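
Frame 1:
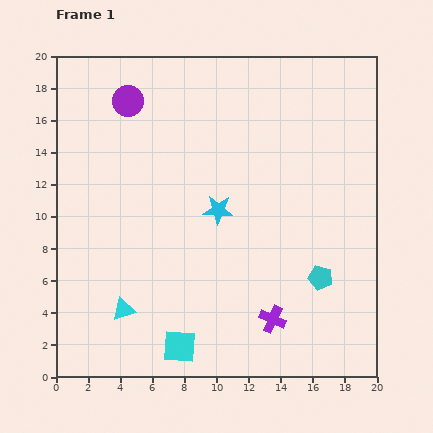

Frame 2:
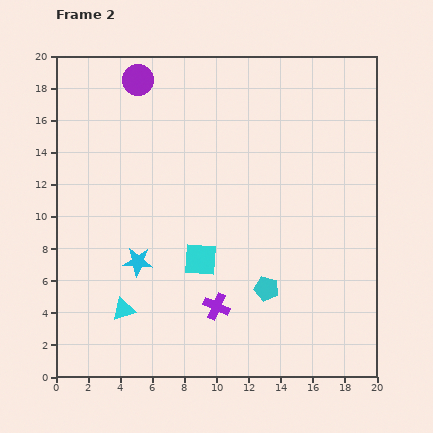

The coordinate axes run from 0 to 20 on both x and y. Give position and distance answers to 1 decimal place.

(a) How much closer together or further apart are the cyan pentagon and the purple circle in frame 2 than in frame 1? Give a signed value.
-1.0

Distance in frame 1: 16.3. Distance in frame 2: 15.3.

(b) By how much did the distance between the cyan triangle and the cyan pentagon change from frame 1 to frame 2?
-3.5

Distance in frame 1: 12.5. Distance in frame 2: 9.0.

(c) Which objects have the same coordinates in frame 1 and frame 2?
the cyan triangle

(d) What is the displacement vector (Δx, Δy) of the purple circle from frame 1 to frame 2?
(0.6, 1.3)

The purple circle was at (4.5, 17.2) in frame 1 and (5.1, 18.5) in frame 2.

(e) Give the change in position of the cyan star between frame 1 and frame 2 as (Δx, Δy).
(-5.0, -3.2)

The cyan star was at (10.1, 10.4) in frame 1 and (5.1, 7.2) in frame 2.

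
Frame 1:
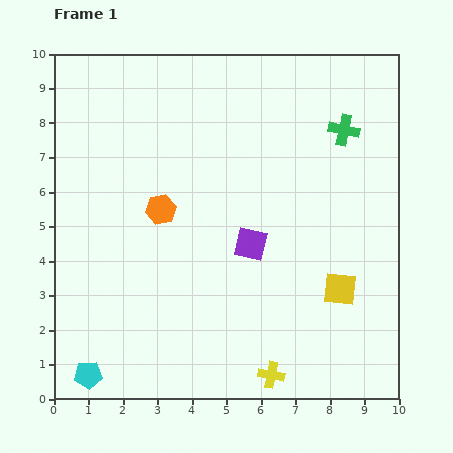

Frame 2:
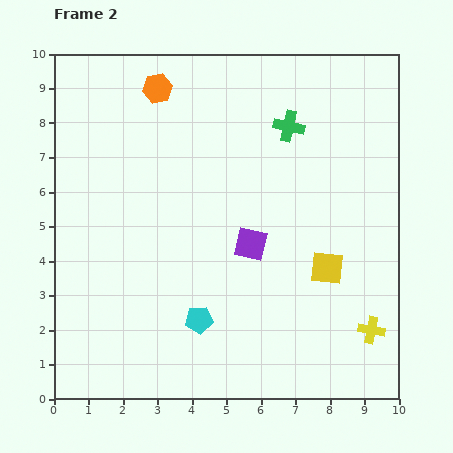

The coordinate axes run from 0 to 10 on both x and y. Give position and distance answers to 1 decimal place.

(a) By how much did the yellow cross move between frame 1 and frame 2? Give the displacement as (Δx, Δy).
(2.9, 1.3)

The yellow cross was at (6.3, 0.7) in frame 1 and (9.2, 2.0) in frame 2.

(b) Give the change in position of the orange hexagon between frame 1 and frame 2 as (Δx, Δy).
(-0.1, 3.5)

The orange hexagon was at (3.1, 5.5) in frame 1 and (3.0, 9.0) in frame 2.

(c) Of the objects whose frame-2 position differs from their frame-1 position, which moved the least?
the yellow square

(moved 0.7)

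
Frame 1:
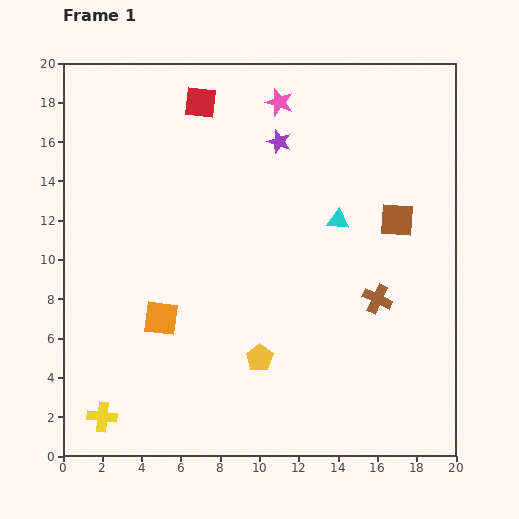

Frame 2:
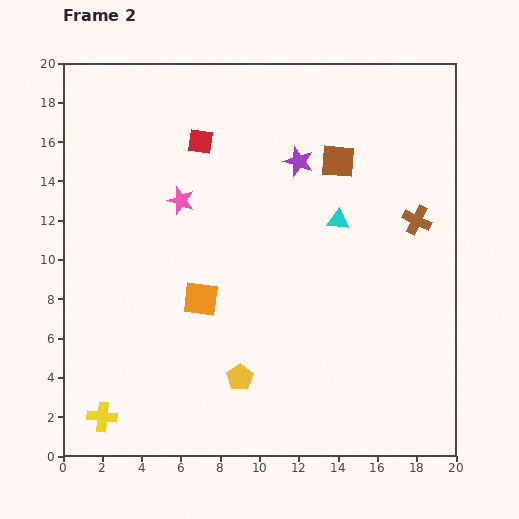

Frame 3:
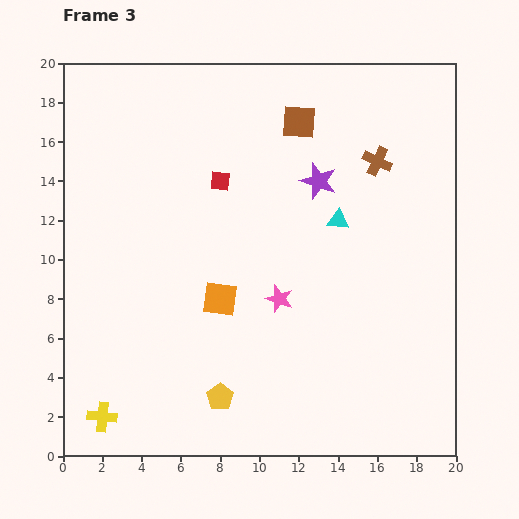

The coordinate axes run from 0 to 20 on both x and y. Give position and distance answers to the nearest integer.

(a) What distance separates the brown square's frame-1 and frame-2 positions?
4

The brown square moved from (17, 12) to (14, 15), a distance of √(3² + 3²) ≈ 4.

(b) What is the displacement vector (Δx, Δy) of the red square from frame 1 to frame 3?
(1, -4)

The red square was at (7, 18) in frame 1 and (8, 14) in frame 3.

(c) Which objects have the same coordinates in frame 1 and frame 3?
the cyan triangle, the yellow cross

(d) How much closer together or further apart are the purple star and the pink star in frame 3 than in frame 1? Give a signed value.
+4

Distance in frame 1: 2. Distance in frame 3: 6.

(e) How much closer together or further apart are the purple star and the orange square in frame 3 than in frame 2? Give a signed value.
-1

Distance in frame 2: 9. Distance in frame 3: 8.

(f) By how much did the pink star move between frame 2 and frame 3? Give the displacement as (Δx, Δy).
(5, -5)

The pink star was at (6, 13) in frame 2 and (11, 8) in frame 3.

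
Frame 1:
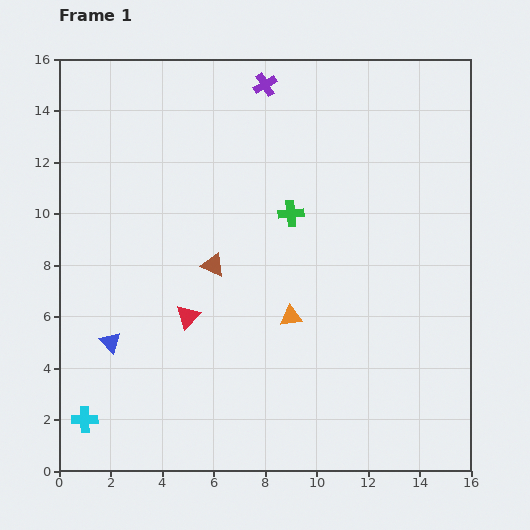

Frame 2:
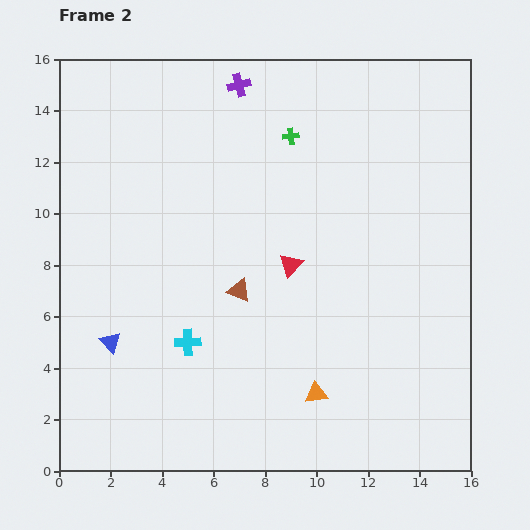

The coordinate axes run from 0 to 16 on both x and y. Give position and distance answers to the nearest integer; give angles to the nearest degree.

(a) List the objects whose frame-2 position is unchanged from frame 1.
the blue triangle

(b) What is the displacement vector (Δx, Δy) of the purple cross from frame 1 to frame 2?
(-1, 0)

The purple cross was at (8, 15) in frame 1 and (7, 15) in frame 2.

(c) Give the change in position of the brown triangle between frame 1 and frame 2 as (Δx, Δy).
(1, -1)

The brown triangle was at (6, 8) in frame 1 and (7, 7) in frame 2.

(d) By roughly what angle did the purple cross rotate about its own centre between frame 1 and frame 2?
15° clockwise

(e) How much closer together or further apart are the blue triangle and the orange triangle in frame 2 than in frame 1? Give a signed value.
+1

Distance in frame 1: 7. Distance in frame 2: 8.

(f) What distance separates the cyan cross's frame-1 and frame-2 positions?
5

The cyan cross moved from (1, 2) to (5, 5), a distance of √(4² + 3²) ≈ 5.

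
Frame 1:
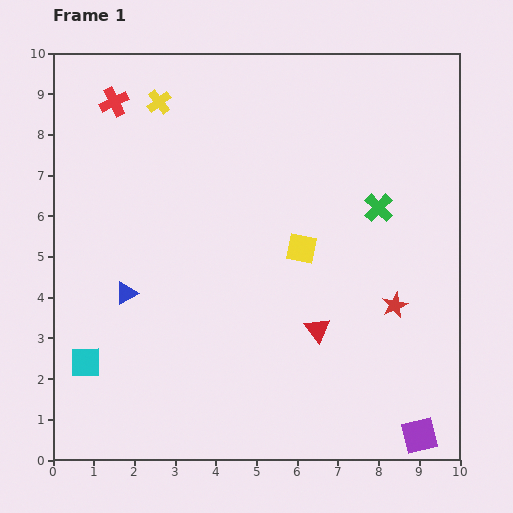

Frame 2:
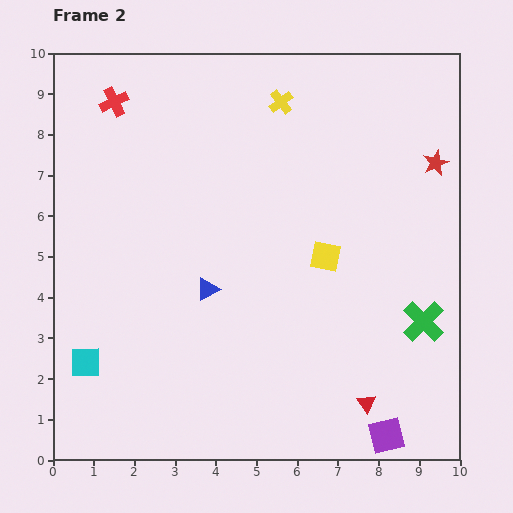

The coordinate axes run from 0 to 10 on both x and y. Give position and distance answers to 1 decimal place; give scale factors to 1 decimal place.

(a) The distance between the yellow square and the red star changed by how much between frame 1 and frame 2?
+0.8

Distance in frame 1: 2.7. Distance in frame 2: 3.5.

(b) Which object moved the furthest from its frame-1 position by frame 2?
the red star

(moved 3.6; next 3.0)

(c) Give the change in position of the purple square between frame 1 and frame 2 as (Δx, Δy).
(-0.8, 0.0)

The purple square was at (9.0, 0.6) in frame 1 and (8.2, 0.6) in frame 2.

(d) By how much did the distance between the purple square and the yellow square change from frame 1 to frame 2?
-0.8

Distance in frame 1: 5.4. Distance in frame 2: 4.6.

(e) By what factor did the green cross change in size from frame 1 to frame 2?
1.4×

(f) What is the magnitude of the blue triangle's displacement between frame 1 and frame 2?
2.0

The blue triangle moved from (1.8, 4.1) to (3.8, 4.2), a distance of √(2.0² + 0.1²) ≈ 2.0.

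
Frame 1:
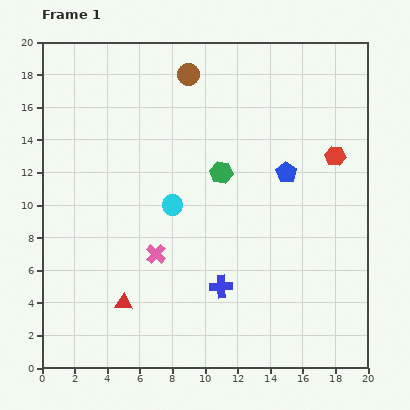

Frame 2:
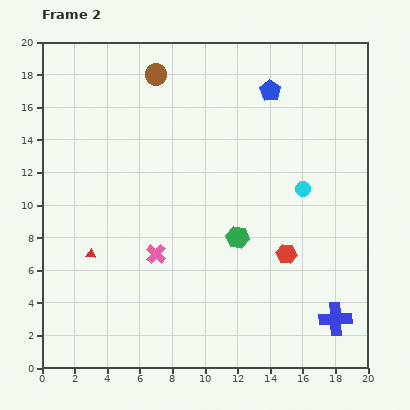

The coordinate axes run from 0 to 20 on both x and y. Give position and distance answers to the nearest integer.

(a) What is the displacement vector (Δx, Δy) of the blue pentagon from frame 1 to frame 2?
(-1, 5)

The blue pentagon was at (15, 12) in frame 1 and (14, 17) in frame 2.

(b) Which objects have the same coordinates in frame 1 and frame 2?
the pink cross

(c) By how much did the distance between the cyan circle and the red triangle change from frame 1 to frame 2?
+7

Distance in frame 1: 7. Distance in frame 2: 14.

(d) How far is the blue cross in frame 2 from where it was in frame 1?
7

The blue cross moved from (11, 5) to (18, 3), a distance of √(7² + 2²) ≈ 7.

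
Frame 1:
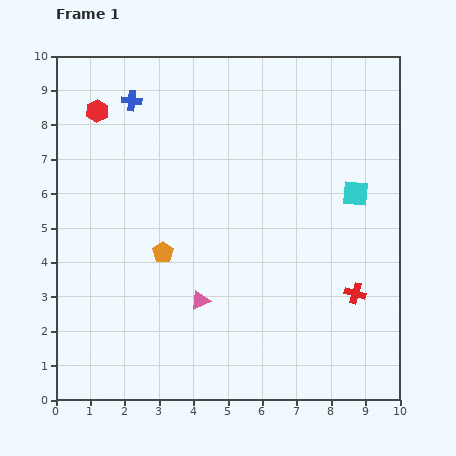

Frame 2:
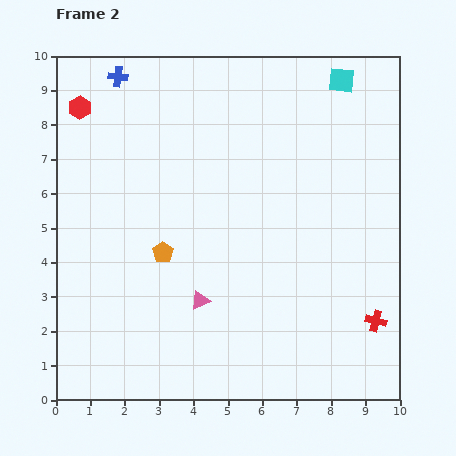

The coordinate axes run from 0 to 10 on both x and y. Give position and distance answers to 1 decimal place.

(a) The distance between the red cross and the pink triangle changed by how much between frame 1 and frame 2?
+0.6

Distance in frame 1: 4.5. Distance in frame 2: 5.1.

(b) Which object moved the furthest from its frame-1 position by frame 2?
the cyan square

(moved 3.3; next 1.0)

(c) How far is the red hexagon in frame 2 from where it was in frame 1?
0.5

The red hexagon moved from (1.2, 8.4) to (0.7, 8.5), a distance of √(0.5² + 0.1²) ≈ 0.5.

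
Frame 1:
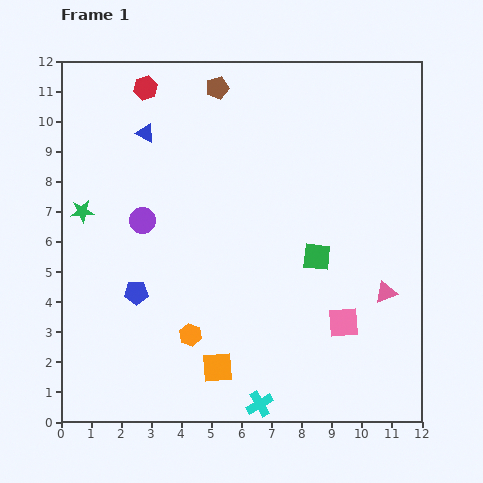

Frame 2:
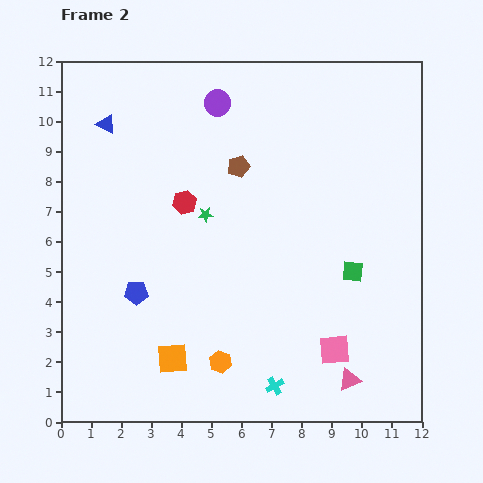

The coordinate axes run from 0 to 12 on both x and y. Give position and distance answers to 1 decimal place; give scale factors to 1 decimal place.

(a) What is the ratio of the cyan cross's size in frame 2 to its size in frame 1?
0.7×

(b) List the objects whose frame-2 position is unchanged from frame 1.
the blue pentagon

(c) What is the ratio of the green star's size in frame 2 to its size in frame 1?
0.6×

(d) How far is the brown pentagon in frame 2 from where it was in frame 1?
2.7

The brown pentagon moved from (5.2, 11.1) to (5.9, 8.5), a distance of √(0.7² + 2.6²) ≈ 2.7.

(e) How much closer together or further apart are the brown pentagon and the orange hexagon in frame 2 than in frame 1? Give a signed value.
-1.7

Distance in frame 1: 8.2. Distance in frame 2: 6.5.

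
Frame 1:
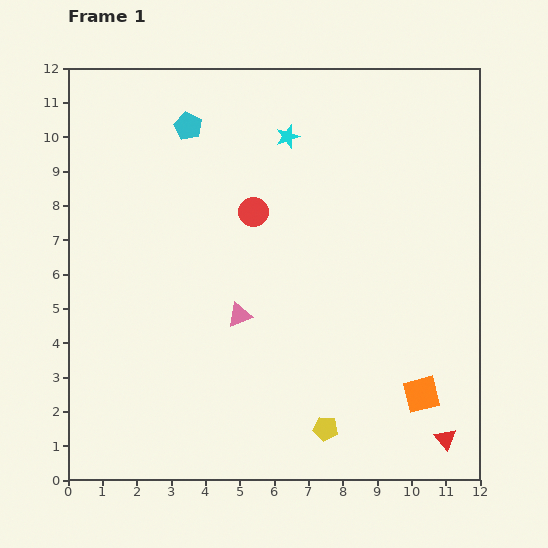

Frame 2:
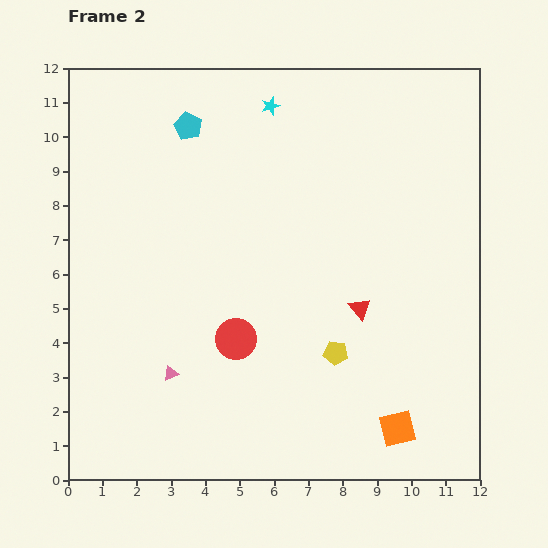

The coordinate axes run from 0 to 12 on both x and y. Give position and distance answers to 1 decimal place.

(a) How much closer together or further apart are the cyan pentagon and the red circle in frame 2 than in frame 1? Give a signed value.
+3.3

Distance in frame 1: 3.1. Distance in frame 2: 6.4.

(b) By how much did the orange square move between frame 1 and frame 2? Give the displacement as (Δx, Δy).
(-0.7, -1.0)

The orange square was at (10.3, 2.5) in frame 1 and (9.6, 1.5) in frame 2.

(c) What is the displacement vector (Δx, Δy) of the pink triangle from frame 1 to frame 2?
(-2.0, -1.7)

The pink triangle was at (5.0, 4.8) in frame 1 and (3.0, 3.1) in frame 2.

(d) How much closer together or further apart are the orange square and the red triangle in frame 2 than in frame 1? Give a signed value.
+2.2

Distance in frame 1: 1.5. Distance in frame 2: 3.7.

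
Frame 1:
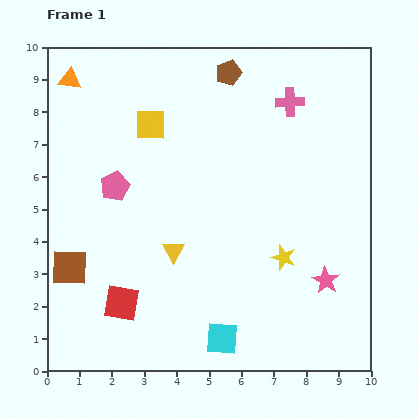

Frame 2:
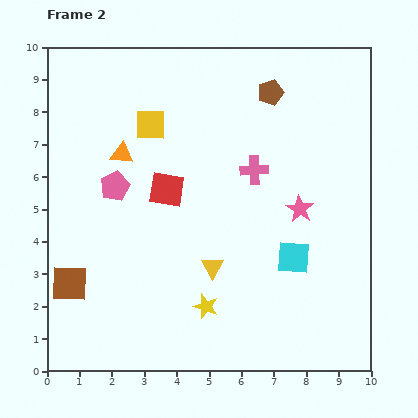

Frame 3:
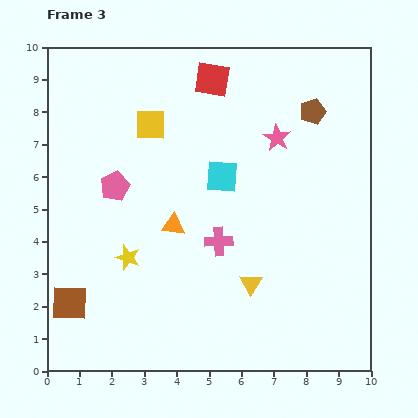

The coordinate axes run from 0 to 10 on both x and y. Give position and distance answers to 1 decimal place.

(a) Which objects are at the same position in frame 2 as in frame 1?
the yellow square, the pink pentagon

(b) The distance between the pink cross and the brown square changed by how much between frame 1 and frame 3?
-3.5

Distance in frame 1: 8.5. Distance in frame 3: 5.0.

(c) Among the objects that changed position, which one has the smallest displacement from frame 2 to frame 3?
the brown square

(moved 0.6)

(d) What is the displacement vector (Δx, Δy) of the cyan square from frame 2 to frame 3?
(-2.2, 2.5)

The cyan square was at (7.6, 3.5) in frame 2 and (5.4, 6.0) in frame 3.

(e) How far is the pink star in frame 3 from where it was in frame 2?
2.3

The pink star moved from (7.8, 5.0) to (7.1, 7.2), a distance of √(0.7² + 2.2²) ≈ 2.3.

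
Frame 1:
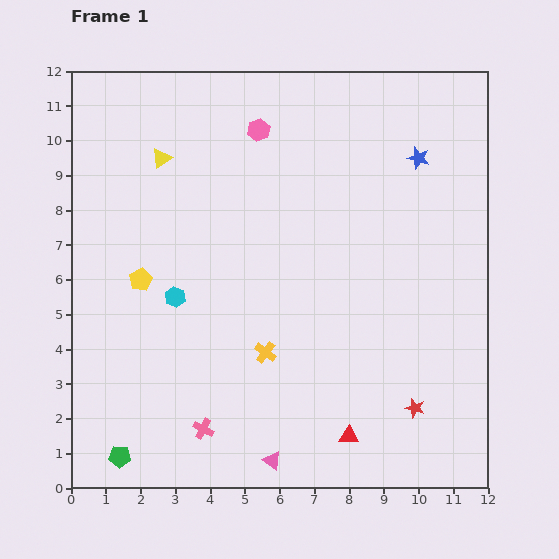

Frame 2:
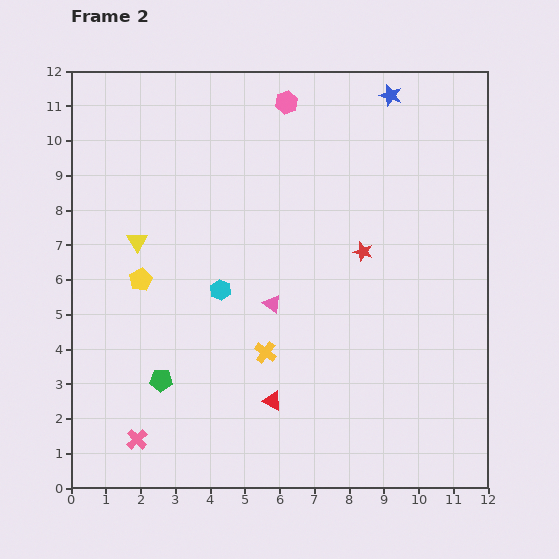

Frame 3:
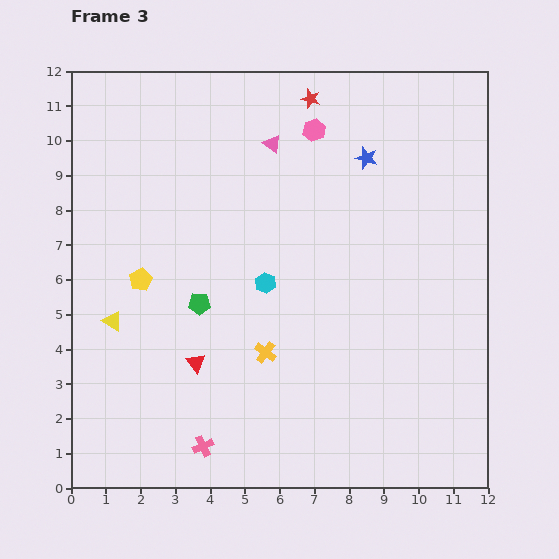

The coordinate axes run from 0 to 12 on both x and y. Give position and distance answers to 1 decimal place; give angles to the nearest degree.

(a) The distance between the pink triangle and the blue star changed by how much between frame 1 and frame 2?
-2.8

Distance in frame 1: 9.7. Distance in frame 2: 6.9.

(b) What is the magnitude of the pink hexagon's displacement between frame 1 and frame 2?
1.1

The pink hexagon moved from (5.4, 10.3) to (6.2, 11.1), a distance of √(0.8² + 0.8²) ≈ 1.1.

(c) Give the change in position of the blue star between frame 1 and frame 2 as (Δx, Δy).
(-0.8, 1.8)

The blue star was at (10.0, 9.5) in frame 1 and (9.2, 11.3) in frame 2.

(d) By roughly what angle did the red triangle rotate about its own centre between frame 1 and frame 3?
49° clockwise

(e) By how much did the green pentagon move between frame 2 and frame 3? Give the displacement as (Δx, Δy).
(1.1, 2.2)

The green pentagon was at (2.6, 3.1) in frame 2 and (3.7, 5.3) in frame 3.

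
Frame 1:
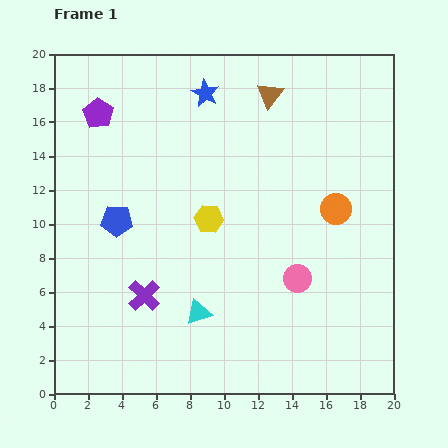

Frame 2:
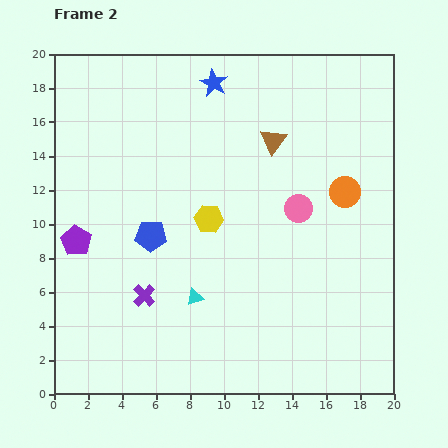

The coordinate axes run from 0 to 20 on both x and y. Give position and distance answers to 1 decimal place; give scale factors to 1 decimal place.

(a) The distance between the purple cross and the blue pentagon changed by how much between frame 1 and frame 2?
-1.2

Distance in frame 1: 4.7. Distance in frame 2: 3.5.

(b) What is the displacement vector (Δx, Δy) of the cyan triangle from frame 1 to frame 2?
(-0.2, 0.9)

The cyan triangle was at (8.5, 4.8) in frame 1 and (8.3, 5.7) in frame 2.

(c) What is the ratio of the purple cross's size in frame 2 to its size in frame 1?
0.7×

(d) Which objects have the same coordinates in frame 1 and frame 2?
the yellow hexagon, the purple cross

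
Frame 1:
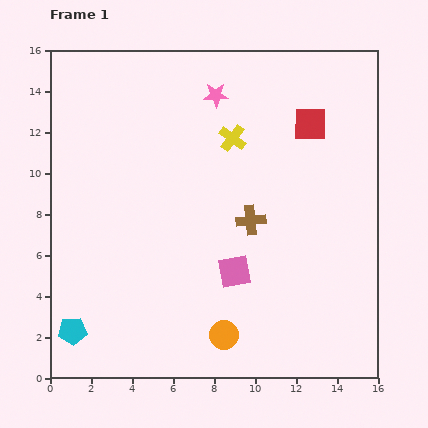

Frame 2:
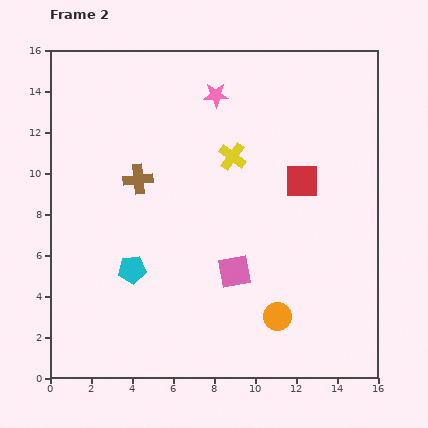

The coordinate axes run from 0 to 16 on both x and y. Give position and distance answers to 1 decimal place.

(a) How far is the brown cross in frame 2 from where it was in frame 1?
5.9

The brown cross moved from (9.8, 7.7) to (4.3, 9.7), a distance of √(5.5² + 2.0²) ≈ 5.9.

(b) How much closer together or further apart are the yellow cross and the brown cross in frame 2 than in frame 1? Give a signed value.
+0.6

Distance in frame 1: 4.1. Distance in frame 2: 4.7.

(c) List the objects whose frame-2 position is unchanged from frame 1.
the pink star, the pink square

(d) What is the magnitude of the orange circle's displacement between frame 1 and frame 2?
2.8

The orange circle moved from (8.5, 2.1) to (11.1, 3.0), a distance of √(2.6² + 0.9²) ≈ 2.8.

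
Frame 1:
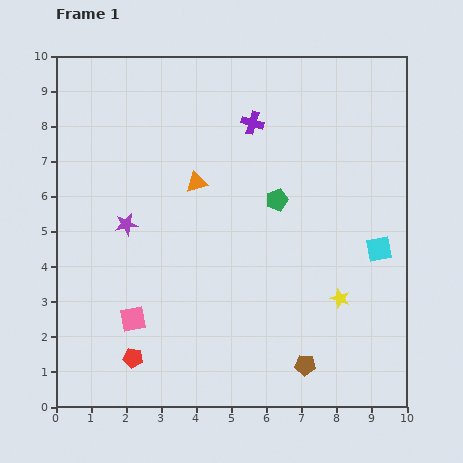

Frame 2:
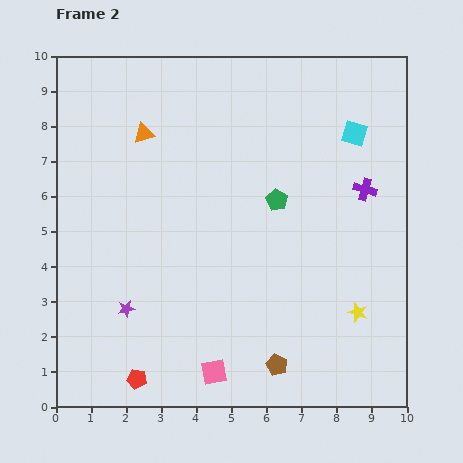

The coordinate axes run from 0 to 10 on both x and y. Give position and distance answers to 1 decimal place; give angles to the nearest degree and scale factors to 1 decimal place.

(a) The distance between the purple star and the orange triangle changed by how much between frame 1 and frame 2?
+2.7

Distance in frame 1: 2.3. Distance in frame 2: 5.0.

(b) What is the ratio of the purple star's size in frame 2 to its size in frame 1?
0.8×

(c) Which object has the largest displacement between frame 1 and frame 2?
the purple cross

(moved 3.7; next 3.4)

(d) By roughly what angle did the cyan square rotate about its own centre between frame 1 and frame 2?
27° clockwise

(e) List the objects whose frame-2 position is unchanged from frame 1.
the green pentagon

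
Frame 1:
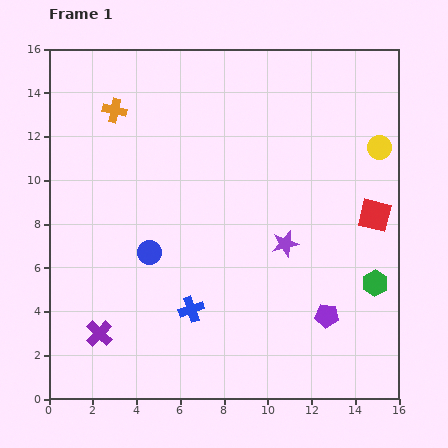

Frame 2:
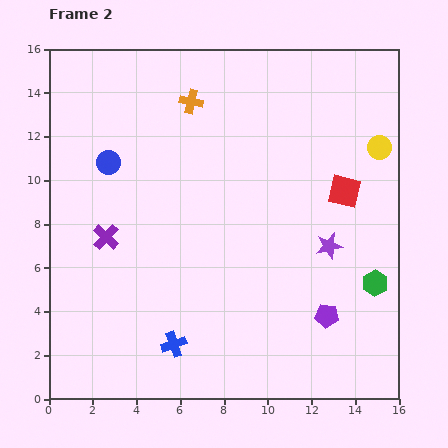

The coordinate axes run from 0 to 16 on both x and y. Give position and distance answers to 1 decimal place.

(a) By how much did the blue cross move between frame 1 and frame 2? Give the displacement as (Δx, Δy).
(-0.8, -1.6)

The blue cross was at (6.5, 4.1) in frame 1 and (5.7, 2.5) in frame 2.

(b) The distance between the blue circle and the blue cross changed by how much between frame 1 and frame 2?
+5.6

Distance in frame 1: 3.2. Distance in frame 2: 8.8.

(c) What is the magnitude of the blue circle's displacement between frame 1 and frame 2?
4.5

The blue circle moved from (4.6, 6.7) to (2.7, 10.8), a distance of √(1.9² + 4.1²) ≈ 4.5.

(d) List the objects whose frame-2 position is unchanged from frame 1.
the purple pentagon, the green hexagon, the yellow circle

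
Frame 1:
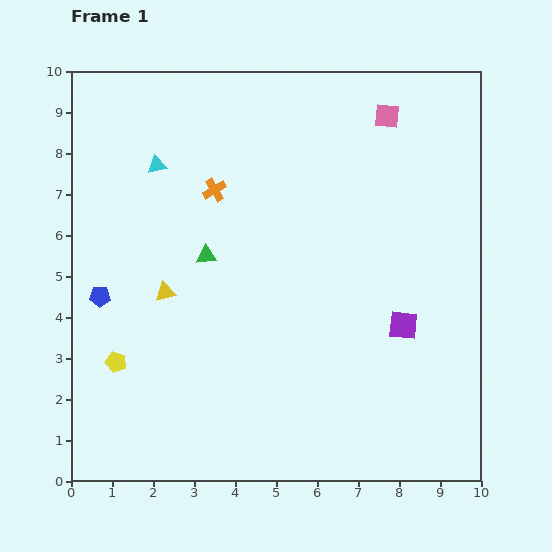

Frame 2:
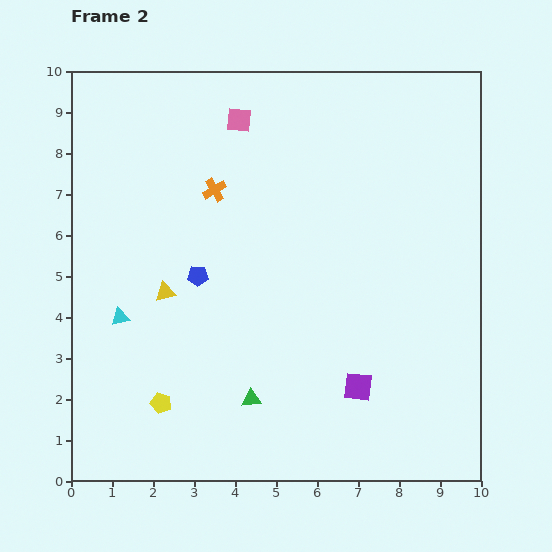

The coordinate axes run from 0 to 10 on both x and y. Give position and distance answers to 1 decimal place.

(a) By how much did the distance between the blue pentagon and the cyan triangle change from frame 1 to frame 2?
-1.4

Distance in frame 1: 3.5. Distance in frame 2: 2.1.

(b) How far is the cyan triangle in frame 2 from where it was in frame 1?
3.8

The cyan triangle moved from (2.1, 7.7) to (1.2, 4.0), a distance of √(0.9² + 3.7²) ≈ 3.8.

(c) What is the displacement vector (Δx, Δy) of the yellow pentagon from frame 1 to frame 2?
(1.1, -1.0)

The yellow pentagon was at (1.1, 2.9) in frame 1 and (2.2, 1.9) in frame 2.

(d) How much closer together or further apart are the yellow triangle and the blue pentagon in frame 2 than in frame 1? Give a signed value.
-0.7

Distance in frame 1: 1.6. Distance in frame 2: 0.9.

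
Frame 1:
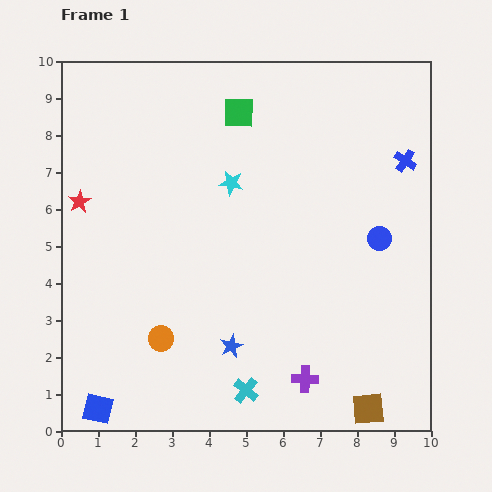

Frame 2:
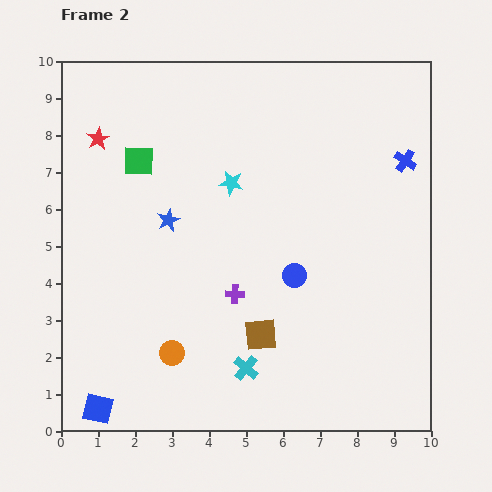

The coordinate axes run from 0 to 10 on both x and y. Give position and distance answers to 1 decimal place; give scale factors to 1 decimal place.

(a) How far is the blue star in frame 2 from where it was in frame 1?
3.8

The blue star moved from (4.6, 2.3) to (2.9, 5.7), a distance of √(1.7² + 3.4²) ≈ 3.8.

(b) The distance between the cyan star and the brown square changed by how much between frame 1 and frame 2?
-2.9

Distance in frame 1: 7.1. Distance in frame 2: 4.2.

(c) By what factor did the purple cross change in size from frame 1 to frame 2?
0.7×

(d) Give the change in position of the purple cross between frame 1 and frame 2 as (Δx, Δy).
(-1.9, 2.3)

The purple cross was at (6.6, 1.4) in frame 1 and (4.7, 3.7) in frame 2.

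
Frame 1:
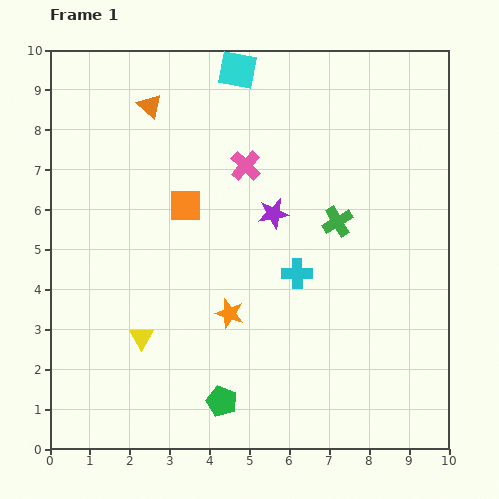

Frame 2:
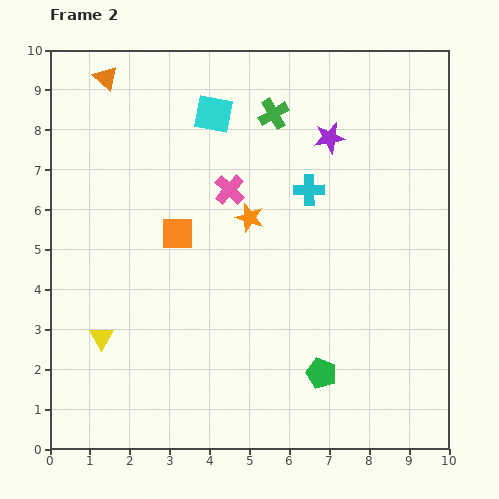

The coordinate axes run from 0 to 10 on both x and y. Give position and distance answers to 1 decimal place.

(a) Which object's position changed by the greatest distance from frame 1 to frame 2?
the green cross

(moved 3.1; next 2.6)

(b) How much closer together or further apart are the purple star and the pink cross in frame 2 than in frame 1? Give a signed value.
+1.4

Distance in frame 1: 1.4. Distance in frame 2: 2.8.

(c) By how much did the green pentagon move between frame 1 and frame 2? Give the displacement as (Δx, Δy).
(2.5, 0.7)

The green pentagon was at (4.3, 1.2) in frame 1 and (6.8, 1.9) in frame 2.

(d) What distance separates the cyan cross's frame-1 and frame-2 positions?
2.1

The cyan cross moved from (6.2, 4.4) to (6.5, 6.5), a distance of √(0.3² + 2.1²) ≈ 2.1.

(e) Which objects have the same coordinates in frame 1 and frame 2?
none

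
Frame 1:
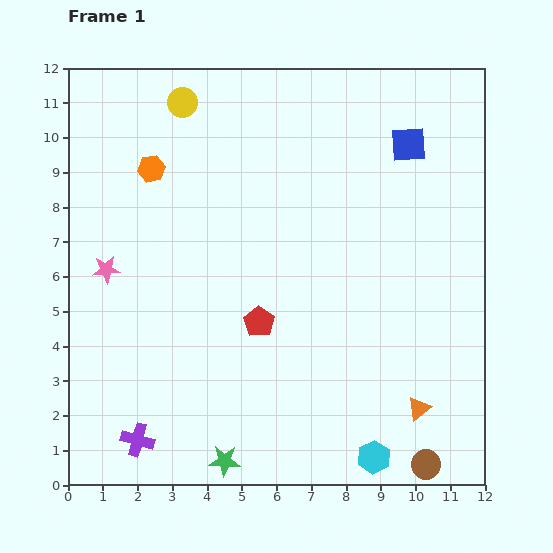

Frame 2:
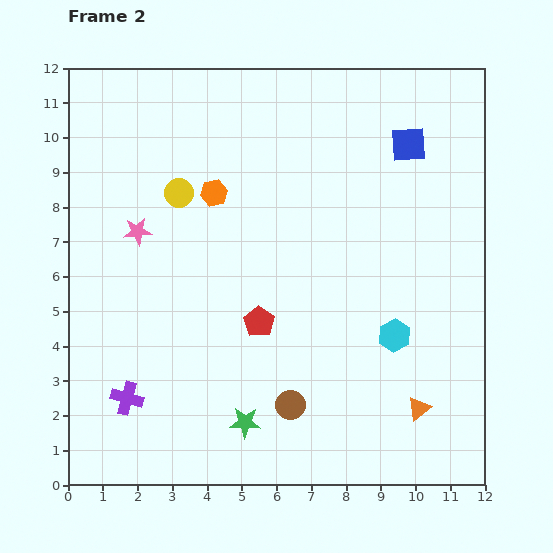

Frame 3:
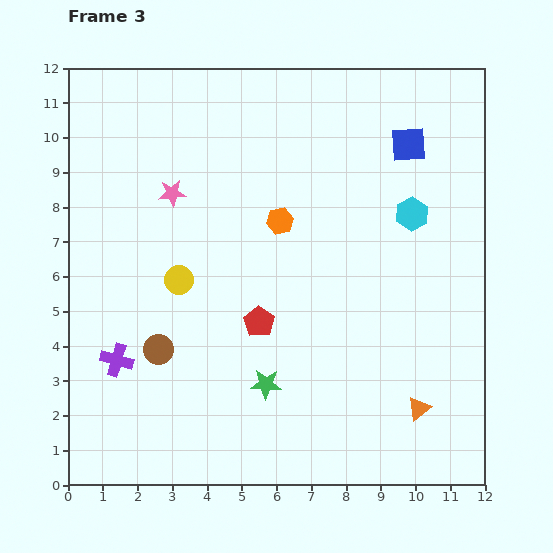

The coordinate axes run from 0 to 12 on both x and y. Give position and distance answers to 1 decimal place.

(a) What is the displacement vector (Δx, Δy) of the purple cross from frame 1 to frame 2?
(-0.3, 1.2)

The purple cross was at (2.0, 1.3) in frame 1 and (1.7, 2.5) in frame 2.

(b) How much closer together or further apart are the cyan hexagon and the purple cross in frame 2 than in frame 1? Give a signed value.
+1.1

Distance in frame 1: 6.8. Distance in frame 2: 7.9.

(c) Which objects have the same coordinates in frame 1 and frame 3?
the blue square, the red pentagon, the orange triangle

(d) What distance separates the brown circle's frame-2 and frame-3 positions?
4.1

The brown circle moved from (6.4, 2.3) to (2.6, 3.9), a distance of √(3.8² + 1.6²) ≈ 4.1.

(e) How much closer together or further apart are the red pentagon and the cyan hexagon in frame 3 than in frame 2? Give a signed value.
+1.5

Distance in frame 2: 3.9. Distance in frame 3: 5.4.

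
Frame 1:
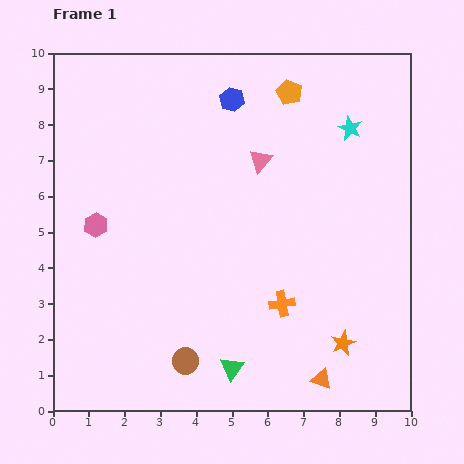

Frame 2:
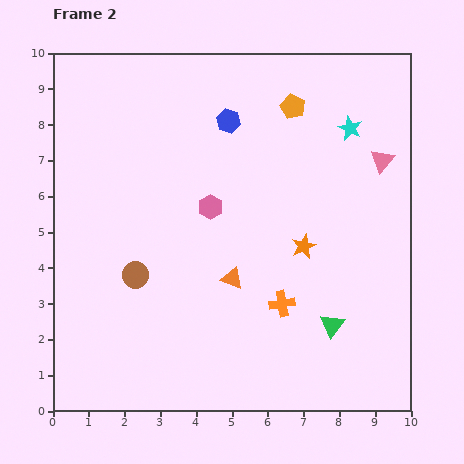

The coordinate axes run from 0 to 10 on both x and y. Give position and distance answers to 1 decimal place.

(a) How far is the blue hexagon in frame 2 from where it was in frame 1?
0.6

The blue hexagon moved from (5.0, 8.7) to (4.9, 8.1), a distance of √(0.1² + 0.6²) ≈ 0.6.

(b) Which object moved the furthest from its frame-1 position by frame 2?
the orange triangle

(moved 3.8; next 3.4)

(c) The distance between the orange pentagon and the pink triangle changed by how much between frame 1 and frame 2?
+0.8

Distance in frame 1: 2.1. Distance in frame 2: 2.9.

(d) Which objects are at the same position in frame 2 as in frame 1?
the orange cross, the cyan star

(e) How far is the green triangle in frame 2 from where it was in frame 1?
3.0

The green triangle moved from (5.0, 1.2) to (7.8, 2.4), a distance of √(2.8² + 1.2²) ≈ 3.0.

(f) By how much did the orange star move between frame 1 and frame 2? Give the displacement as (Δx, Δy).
(-1.1, 2.7)

The orange star was at (8.1, 1.9) in frame 1 and (7.0, 4.6) in frame 2.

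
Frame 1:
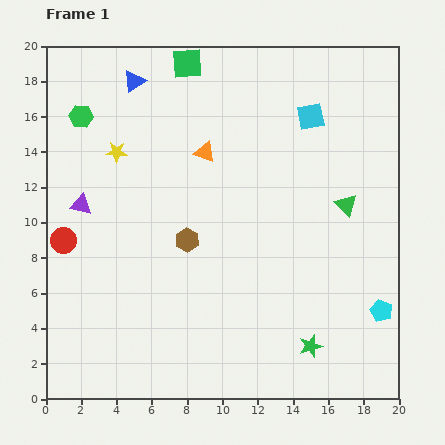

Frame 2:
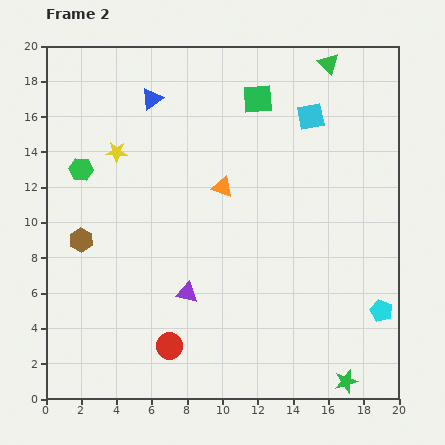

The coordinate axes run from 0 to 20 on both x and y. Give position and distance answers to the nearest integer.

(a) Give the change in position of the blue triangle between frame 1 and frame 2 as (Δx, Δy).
(1, -1)

The blue triangle was at (5, 18) in frame 1 and (6, 17) in frame 2.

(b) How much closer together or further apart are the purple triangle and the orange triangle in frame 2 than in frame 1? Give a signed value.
-2

Distance in frame 1: 8. Distance in frame 2: 6.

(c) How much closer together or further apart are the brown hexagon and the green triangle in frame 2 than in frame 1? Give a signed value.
+8

Distance in frame 1: 9. Distance in frame 2: 17.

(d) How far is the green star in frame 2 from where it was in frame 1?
3

The green star moved from (15, 3) to (17, 1), a distance of √(2² + 2²) ≈ 3.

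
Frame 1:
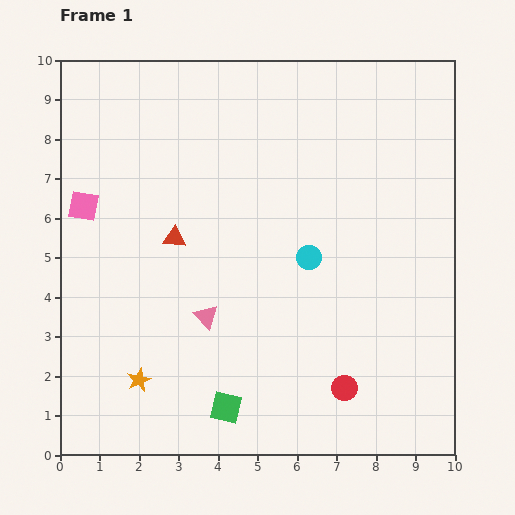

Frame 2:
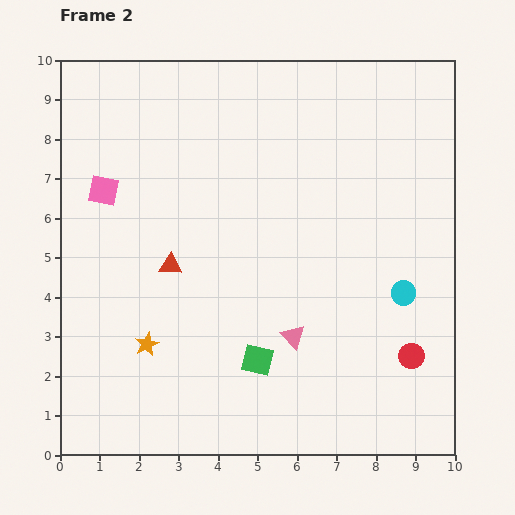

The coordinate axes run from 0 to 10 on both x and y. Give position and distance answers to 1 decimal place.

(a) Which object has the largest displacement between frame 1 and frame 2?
the cyan circle

(moved 2.6; next 2.3)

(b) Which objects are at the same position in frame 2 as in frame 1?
none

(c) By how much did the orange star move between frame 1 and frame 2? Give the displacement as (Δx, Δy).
(0.2, 0.9)

The orange star was at (2.0, 1.9) in frame 1 and (2.2, 2.8) in frame 2.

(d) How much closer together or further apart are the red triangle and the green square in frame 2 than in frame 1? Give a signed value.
-1.2

Distance in frame 1: 4.5. Distance in frame 2: 3.3.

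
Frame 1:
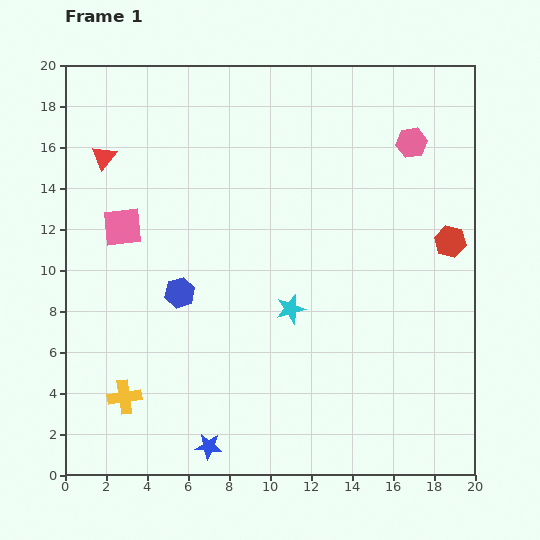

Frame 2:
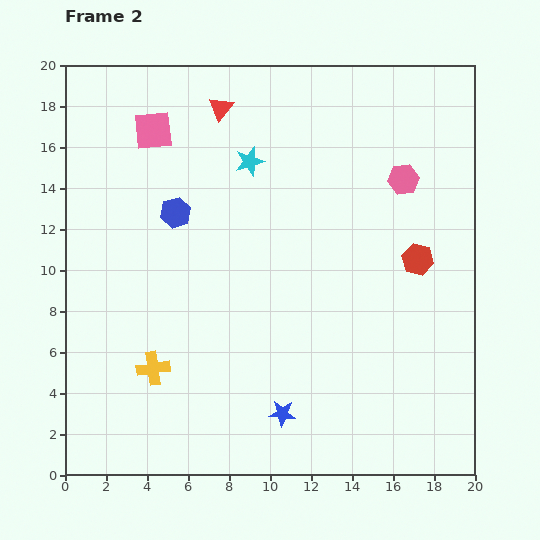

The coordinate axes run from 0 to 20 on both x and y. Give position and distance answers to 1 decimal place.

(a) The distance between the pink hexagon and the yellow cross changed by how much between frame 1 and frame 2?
-3.4

Distance in frame 1: 18.7. Distance in frame 2: 15.3.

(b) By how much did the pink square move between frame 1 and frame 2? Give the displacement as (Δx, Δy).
(1.5, 4.7)

The pink square was at (2.8, 12.1) in frame 1 and (4.3, 16.8) in frame 2.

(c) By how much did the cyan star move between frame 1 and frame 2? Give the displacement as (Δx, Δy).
(-2.0, 7.2)

The cyan star was at (11.0, 8.1) in frame 1 and (9.0, 15.3) in frame 2.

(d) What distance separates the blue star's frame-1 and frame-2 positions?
3.9

The blue star moved from (7.0, 1.4) to (10.6, 3.0), a distance of √(3.6² + 1.6²) ≈ 3.9.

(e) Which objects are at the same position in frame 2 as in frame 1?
none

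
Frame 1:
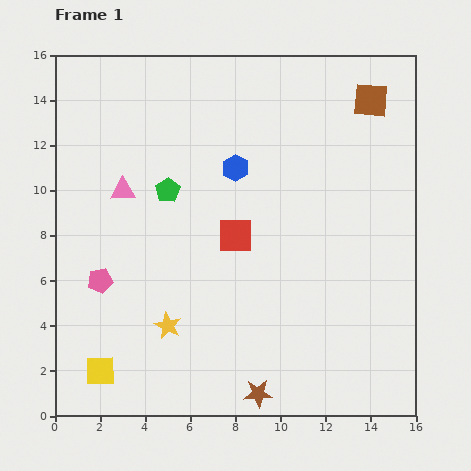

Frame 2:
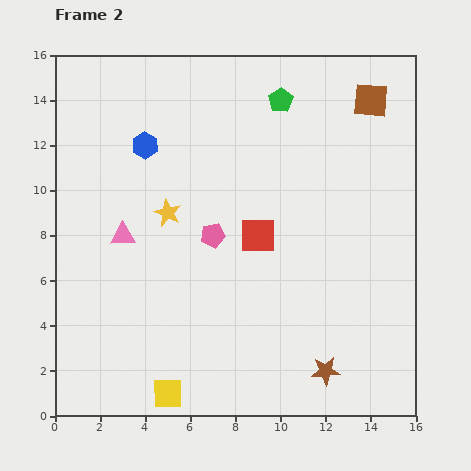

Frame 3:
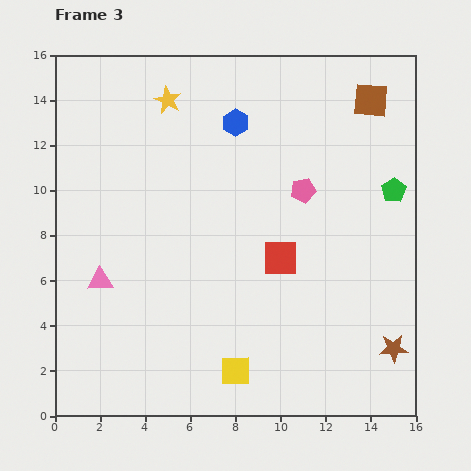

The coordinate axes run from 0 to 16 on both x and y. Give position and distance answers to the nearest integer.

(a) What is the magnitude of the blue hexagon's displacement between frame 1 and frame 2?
4

The blue hexagon moved from (8, 11) to (4, 12), a distance of √(4² + 1²) ≈ 4.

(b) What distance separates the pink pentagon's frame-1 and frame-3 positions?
10

The pink pentagon moved from (2, 6) to (11, 10), a distance of √(9² + 4²) ≈ 10.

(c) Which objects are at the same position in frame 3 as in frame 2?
the brown square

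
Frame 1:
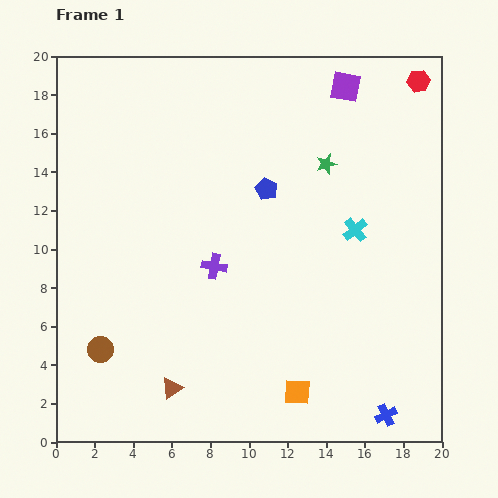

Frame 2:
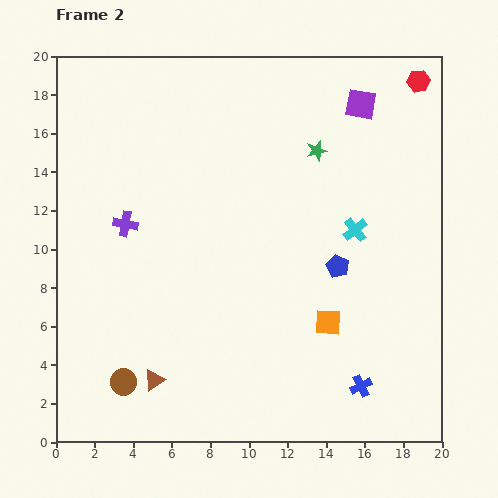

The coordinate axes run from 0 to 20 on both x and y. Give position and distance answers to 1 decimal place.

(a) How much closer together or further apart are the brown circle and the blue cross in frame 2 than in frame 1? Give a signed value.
-2.9

Distance in frame 1: 15.2. Distance in frame 2: 12.3.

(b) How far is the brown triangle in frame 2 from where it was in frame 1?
1.0

The brown triangle moved from (6.0, 2.8) to (5.1, 3.2), a distance of √(0.9² + 0.4²) ≈ 1.0.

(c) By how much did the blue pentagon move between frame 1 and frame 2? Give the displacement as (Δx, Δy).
(3.7, -4.0)

The blue pentagon was at (10.9, 13.1) in frame 1 and (14.6, 9.1) in frame 2.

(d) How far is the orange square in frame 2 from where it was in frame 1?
3.9

The orange square moved from (12.5, 2.6) to (14.1, 6.2), a distance of √(1.6² + 3.6²) ≈ 3.9.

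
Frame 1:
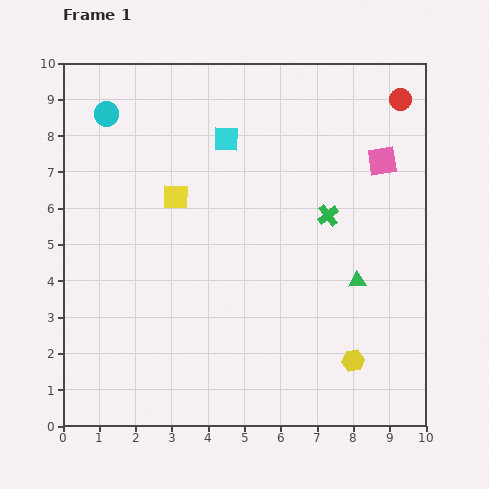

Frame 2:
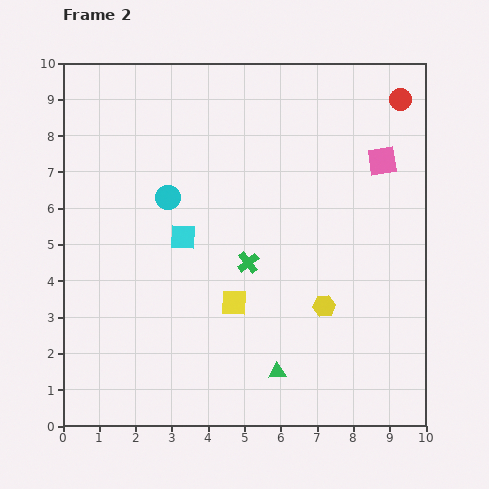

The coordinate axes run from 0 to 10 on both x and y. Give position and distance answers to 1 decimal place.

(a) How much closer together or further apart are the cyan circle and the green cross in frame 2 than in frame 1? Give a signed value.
-3.9

Distance in frame 1: 6.7. Distance in frame 2: 2.8.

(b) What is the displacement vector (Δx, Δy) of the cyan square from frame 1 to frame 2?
(-1.2, -2.7)

The cyan square was at (4.5, 7.9) in frame 1 and (3.3, 5.2) in frame 2.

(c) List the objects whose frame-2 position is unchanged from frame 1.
the red circle, the pink square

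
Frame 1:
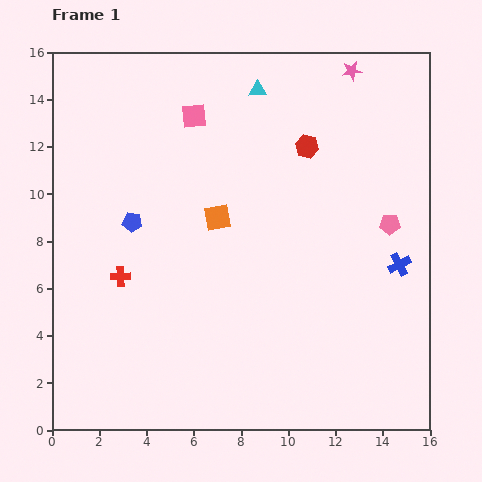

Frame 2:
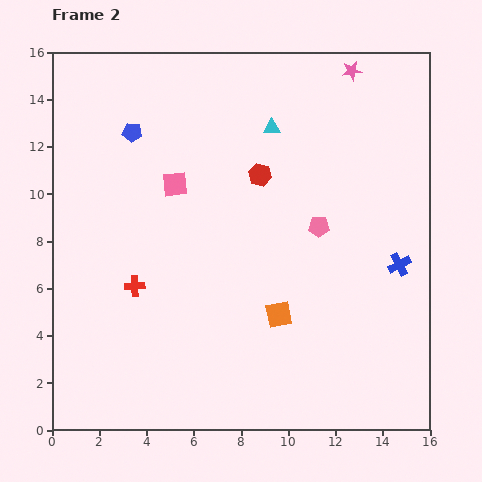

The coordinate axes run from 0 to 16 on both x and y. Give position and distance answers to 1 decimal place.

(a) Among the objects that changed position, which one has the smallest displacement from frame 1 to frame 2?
the red cross

(moved 0.7)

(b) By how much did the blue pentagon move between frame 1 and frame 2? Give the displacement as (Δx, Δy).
(0.0, 3.8)

The blue pentagon was at (3.4, 8.8) in frame 1 and (3.4, 12.6) in frame 2.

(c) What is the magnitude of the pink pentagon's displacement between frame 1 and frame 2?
3.0

The pink pentagon moved from (14.3, 8.7) to (11.3, 8.6), a distance of √(3.0² + 0.1²) ≈ 3.0.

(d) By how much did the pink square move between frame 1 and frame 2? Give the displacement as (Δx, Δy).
(-0.8, -2.9)

The pink square was at (6.0, 13.3) in frame 1 and (5.2, 10.4) in frame 2.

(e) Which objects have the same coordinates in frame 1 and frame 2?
the pink star, the blue cross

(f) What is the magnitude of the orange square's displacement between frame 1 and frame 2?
4.9

The orange square moved from (7.0, 9.0) to (9.6, 4.9), a distance of √(2.6² + 4.1²) ≈ 4.9.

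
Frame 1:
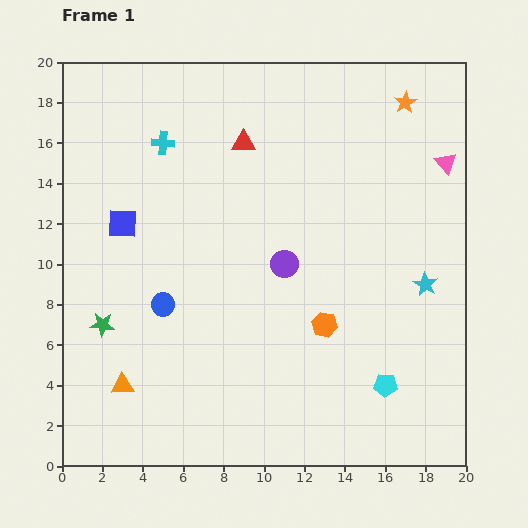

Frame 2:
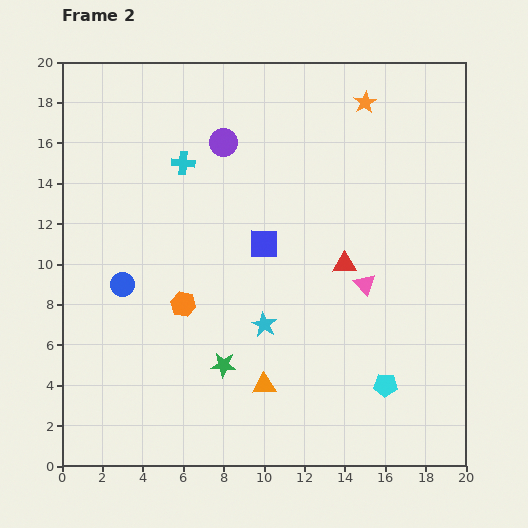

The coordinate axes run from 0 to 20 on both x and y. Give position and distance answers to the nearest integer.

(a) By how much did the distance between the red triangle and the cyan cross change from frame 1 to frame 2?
+5

Distance in frame 1: 4. Distance in frame 2: 9.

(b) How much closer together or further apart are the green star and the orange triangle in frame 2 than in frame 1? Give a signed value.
-1

Distance in frame 1: 3. Distance in frame 2: 2.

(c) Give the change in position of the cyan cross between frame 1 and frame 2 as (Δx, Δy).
(1, -1)

The cyan cross was at (5, 16) in frame 1 and (6, 15) in frame 2.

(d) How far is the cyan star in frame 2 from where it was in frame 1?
8

The cyan star moved from (18, 9) to (10, 7), a distance of √(8² + 2²) ≈ 8.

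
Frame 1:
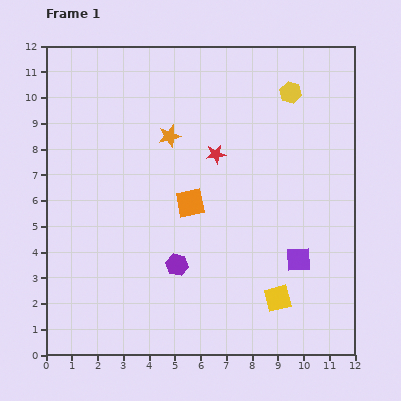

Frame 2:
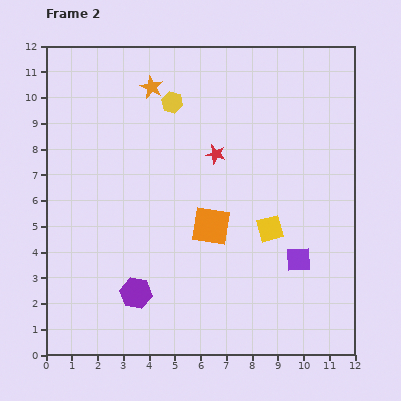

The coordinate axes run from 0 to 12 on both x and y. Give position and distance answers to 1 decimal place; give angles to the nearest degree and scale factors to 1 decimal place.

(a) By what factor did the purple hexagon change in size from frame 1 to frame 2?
1.4×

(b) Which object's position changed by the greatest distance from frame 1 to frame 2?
the yellow hexagon

(moved 4.6; next 2.7)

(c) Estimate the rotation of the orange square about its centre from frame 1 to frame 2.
21° clockwise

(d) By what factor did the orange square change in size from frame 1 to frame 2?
1.4×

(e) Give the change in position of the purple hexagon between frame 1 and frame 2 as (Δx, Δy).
(-1.6, -1.1)

The purple hexagon was at (5.1, 3.5) in frame 1 and (3.5, 2.4) in frame 2.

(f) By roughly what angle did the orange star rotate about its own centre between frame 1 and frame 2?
30° counter-clockwise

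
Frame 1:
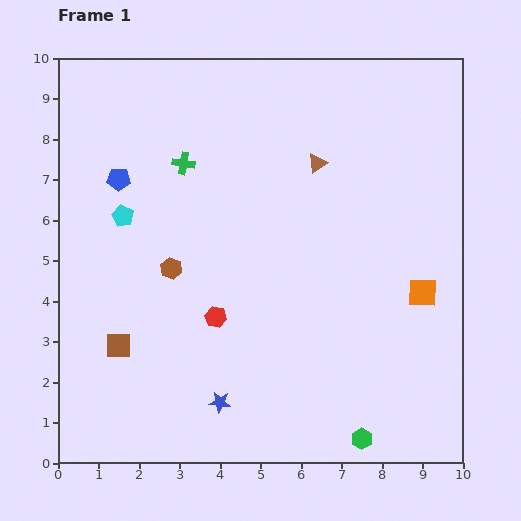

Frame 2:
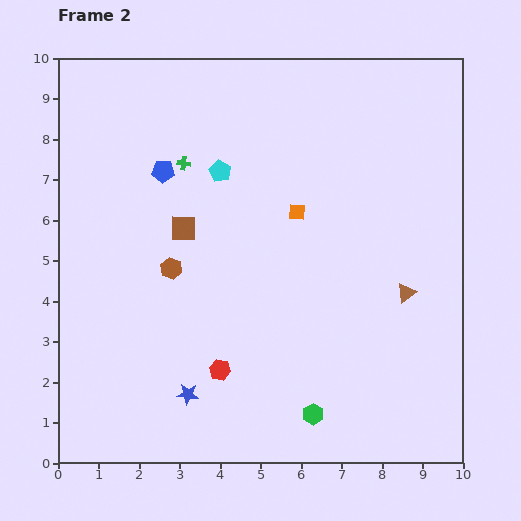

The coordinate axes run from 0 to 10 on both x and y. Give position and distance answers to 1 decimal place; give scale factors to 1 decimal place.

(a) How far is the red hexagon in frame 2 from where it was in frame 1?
1.3

The red hexagon moved from (3.9, 3.6) to (4.0, 2.3), a distance of √(0.1² + 1.3²) ≈ 1.3.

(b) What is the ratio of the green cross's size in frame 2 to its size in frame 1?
0.6×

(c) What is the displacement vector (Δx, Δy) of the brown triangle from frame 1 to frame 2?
(2.2, -3.2)

The brown triangle was at (6.4, 7.4) in frame 1 and (8.6, 4.2) in frame 2.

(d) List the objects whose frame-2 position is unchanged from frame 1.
the brown hexagon, the green cross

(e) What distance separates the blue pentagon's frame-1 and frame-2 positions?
1.1

The blue pentagon moved from (1.5, 7.0) to (2.6, 7.2), a distance of √(1.1² + 0.2²) ≈ 1.1.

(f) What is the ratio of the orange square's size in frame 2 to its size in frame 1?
0.6×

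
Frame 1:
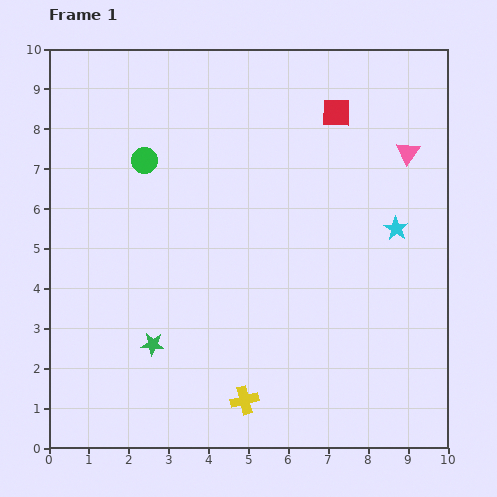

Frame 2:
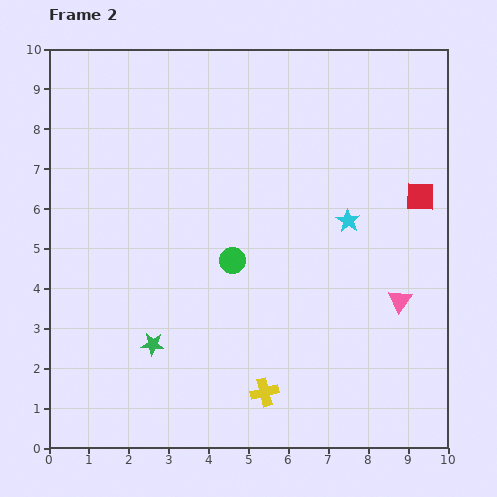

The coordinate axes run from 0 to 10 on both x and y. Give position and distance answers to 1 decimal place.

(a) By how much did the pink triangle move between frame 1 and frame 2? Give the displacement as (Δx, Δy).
(-0.2, -3.7)

The pink triangle was at (9.0, 7.4) in frame 1 and (8.8, 3.7) in frame 2.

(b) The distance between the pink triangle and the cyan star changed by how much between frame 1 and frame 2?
+0.5

Distance in frame 1: 1.9. Distance in frame 2: 2.4.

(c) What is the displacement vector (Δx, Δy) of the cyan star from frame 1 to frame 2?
(-1.2, 0.2)

The cyan star was at (8.7, 5.5) in frame 1 and (7.5, 5.7) in frame 2.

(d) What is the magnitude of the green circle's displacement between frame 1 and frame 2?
3.3

The green circle moved from (2.4, 7.2) to (4.6, 4.7), a distance of √(2.2² + 2.5²) ≈ 3.3.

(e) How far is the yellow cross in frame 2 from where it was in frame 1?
0.5

The yellow cross moved from (4.9, 1.2) to (5.4, 1.4), a distance of √(0.5² + 0.2²) ≈ 0.5.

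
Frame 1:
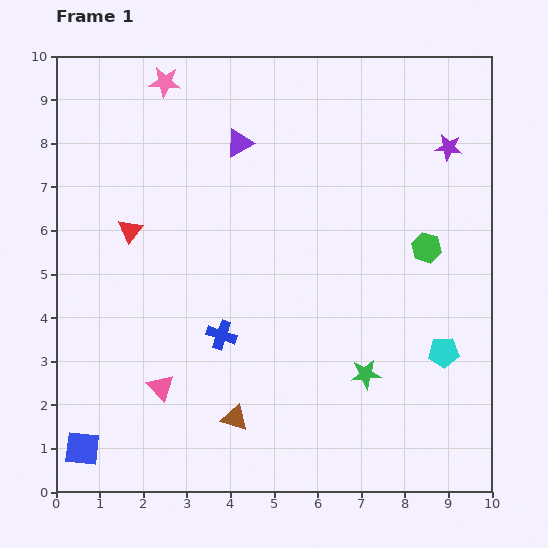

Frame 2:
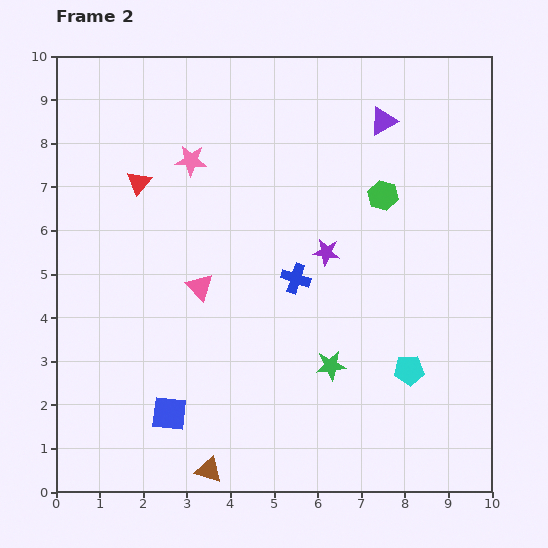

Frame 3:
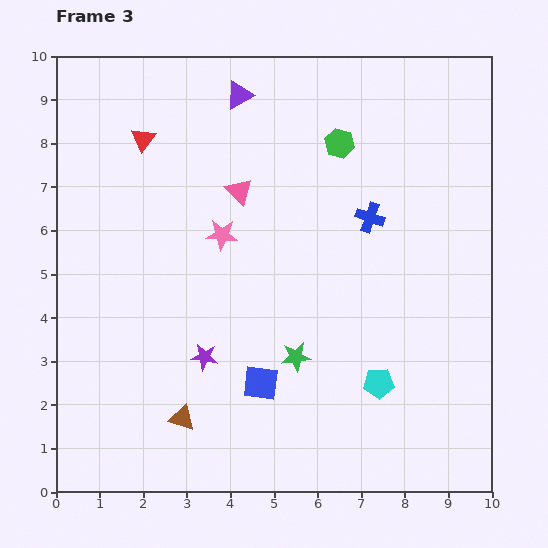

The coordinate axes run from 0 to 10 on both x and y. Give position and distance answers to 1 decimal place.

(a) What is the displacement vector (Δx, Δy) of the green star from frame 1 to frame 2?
(-0.8, 0.2)

The green star was at (7.1, 2.7) in frame 1 and (6.3, 2.9) in frame 2.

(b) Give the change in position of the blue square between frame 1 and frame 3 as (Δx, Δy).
(4.1, 1.5)

The blue square was at (0.6, 1.0) in frame 1 and (4.7, 2.5) in frame 3.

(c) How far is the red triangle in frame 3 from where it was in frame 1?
2.1

The red triangle moved from (1.7, 6.0) to (2.0, 8.1), a distance of √(0.3² + 2.1²) ≈ 2.1.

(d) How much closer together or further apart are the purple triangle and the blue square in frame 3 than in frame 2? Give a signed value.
-1.7

Distance in frame 2: 8.3. Distance in frame 3: 6.6.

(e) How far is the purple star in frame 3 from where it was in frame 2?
3.7

The purple star moved from (6.2, 5.5) to (3.4, 3.1), a distance of √(2.8² + 2.4²) ≈ 3.7.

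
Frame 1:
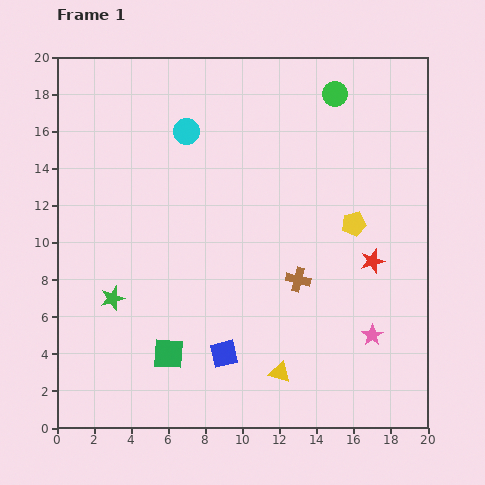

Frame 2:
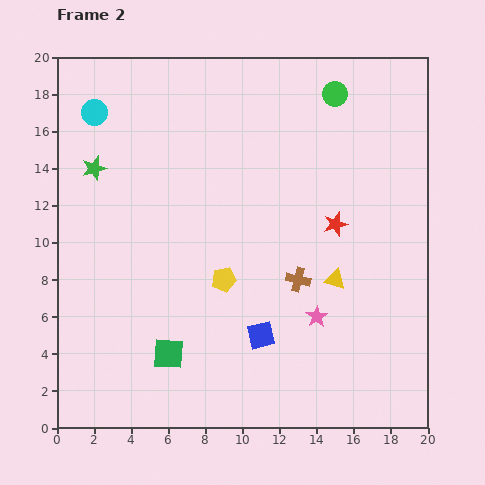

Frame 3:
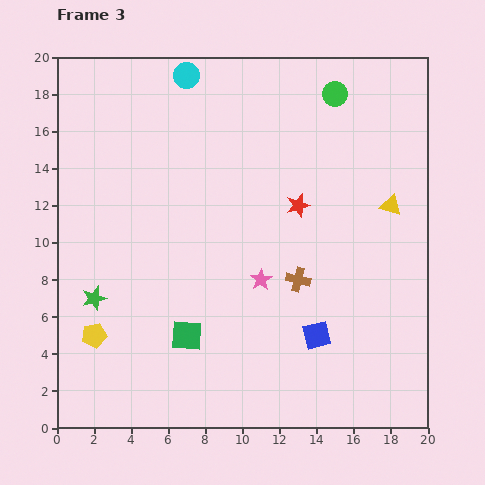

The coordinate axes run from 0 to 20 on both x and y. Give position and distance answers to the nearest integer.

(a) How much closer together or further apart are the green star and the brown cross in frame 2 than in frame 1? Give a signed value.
+3

Distance in frame 1: 10. Distance in frame 2: 13.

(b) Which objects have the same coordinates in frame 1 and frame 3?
the brown cross, the green circle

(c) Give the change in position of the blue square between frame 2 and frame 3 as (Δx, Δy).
(3, 0)

The blue square was at (11, 5) in frame 2 and (14, 5) in frame 3.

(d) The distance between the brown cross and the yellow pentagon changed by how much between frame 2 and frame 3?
+7

Distance in frame 2: 4. Distance in frame 3: 11.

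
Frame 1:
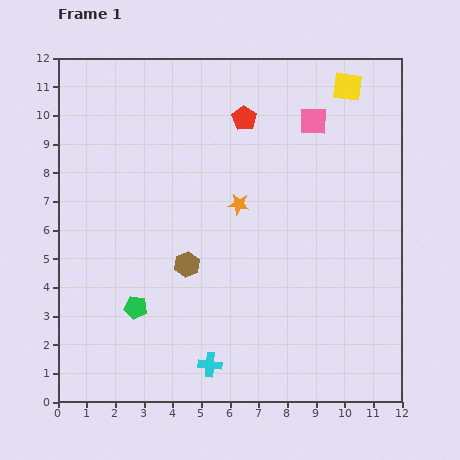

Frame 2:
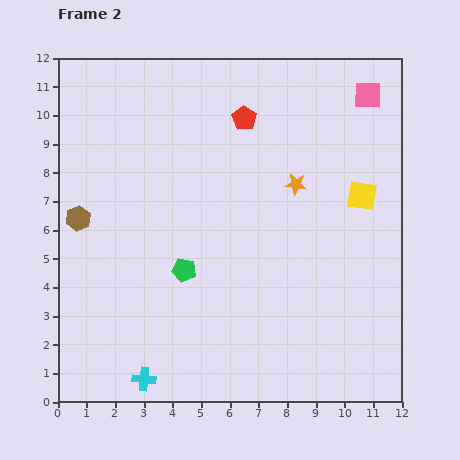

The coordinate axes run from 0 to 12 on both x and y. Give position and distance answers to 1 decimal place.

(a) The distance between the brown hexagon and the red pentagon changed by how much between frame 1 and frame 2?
+1.3

Distance in frame 1: 5.5. Distance in frame 2: 6.8.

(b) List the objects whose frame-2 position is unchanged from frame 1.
the red pentagon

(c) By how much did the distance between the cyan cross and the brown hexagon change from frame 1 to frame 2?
+2.5

Distance in frame 1: 3.6. Distance in frame 2: 6.1.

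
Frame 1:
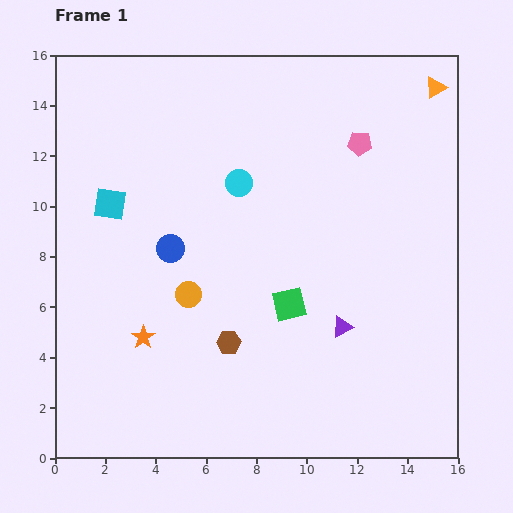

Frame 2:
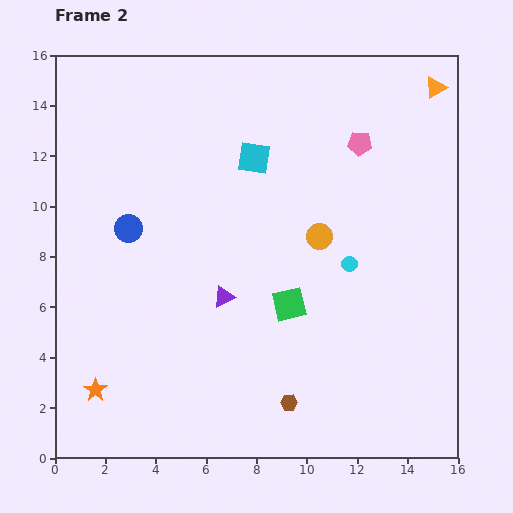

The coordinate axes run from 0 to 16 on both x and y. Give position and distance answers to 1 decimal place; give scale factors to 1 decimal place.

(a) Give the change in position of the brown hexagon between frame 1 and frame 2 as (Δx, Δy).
(2.4, -2.4)

The brown hexagon was at (6.9, 4.6) in frame 1 and (9.3, 2.2) in frame 2.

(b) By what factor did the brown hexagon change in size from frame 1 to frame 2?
0.7×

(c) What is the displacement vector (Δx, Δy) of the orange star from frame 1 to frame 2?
(-1.9, -2.1)

The orange star was at (3.5, 4.8) in frame 1 and (1.6, 2.7) in frame 2.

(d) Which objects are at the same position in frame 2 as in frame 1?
the pink pentagon, the orange triangle, the green square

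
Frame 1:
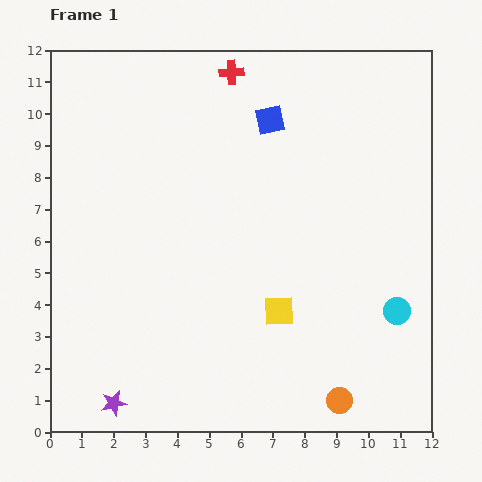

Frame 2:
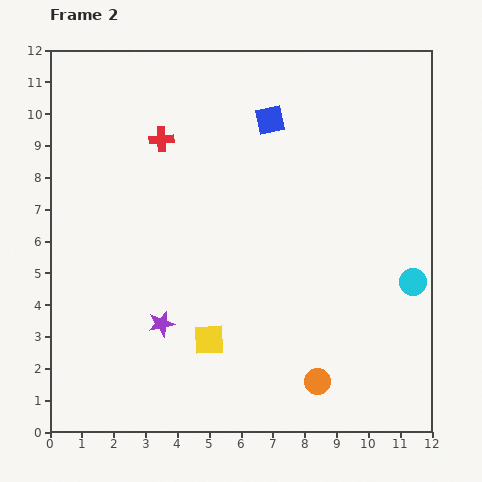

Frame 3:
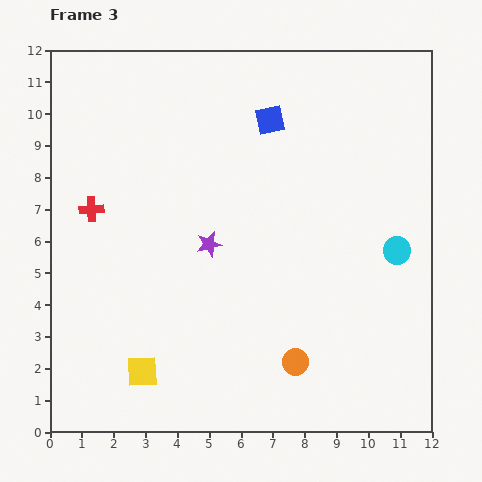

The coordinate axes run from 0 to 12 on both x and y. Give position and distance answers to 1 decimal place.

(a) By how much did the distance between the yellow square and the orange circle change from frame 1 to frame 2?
+0.2

Distance in frame 1: 3.4. Distance in frame 2: 3.6.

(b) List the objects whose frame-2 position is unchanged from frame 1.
the blue square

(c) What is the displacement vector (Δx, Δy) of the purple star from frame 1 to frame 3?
(3.0, 5.0)

The purple star was at (2.0, 0.9) in frame 1 and (5.0, 5.9) in frame 3.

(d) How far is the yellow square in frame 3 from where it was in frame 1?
4.7

The yellow square moved from (7.2, 3.8) to (2.9, 1.9), a distance of √(4.3² + 1.9²) ≈ 4.7.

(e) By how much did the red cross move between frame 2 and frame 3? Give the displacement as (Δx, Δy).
(-2.2, -2.2)

The red cross was at (3.5, 9.2) in frame 2 and (1.3, 7.0) in frame 3.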